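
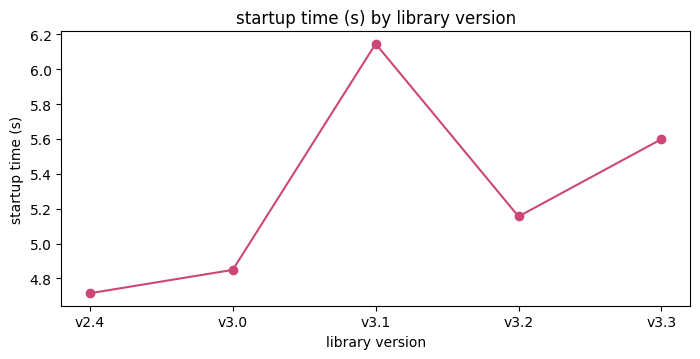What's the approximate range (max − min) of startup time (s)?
≈ 1.4

Max v3.1 ≈ 6.2, min v2.4 ≈ 4.8; range ≈ 1.4.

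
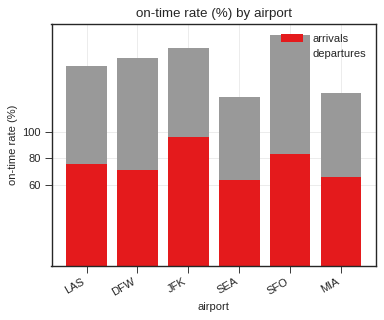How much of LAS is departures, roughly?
≈ 60

departures top ≈ 140, bottom ≈ 80; segment ≈ 60.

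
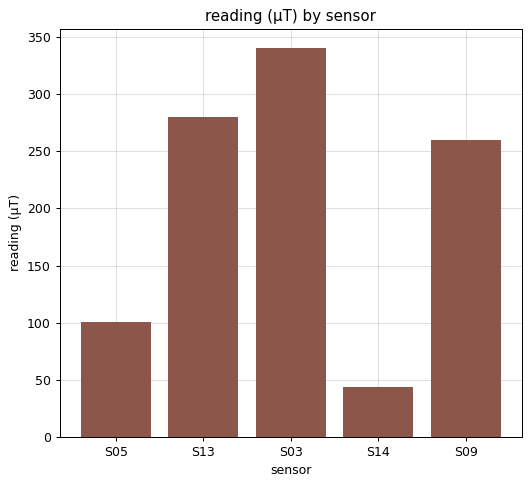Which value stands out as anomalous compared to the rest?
S14

S14 ≈ 50; the rest sit between ≈ 100 and ≈ 350.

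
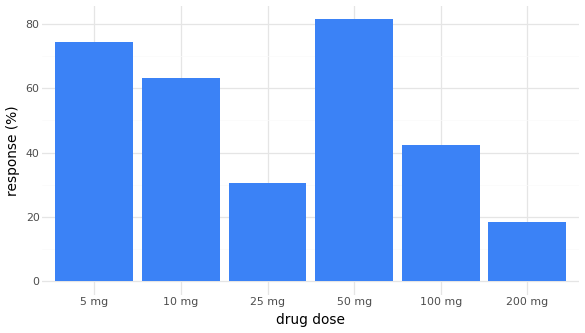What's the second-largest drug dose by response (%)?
Top 3: 50 mg ≈ 80, 5 mg ≈ 70, 10 mg ≈ 60.

5 mg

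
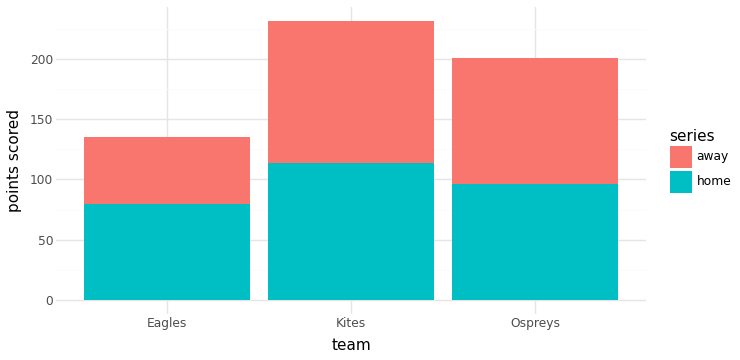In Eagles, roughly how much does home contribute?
≈ 80

home top ≈ 80, bottom ≈ 0; segment ≈ 80.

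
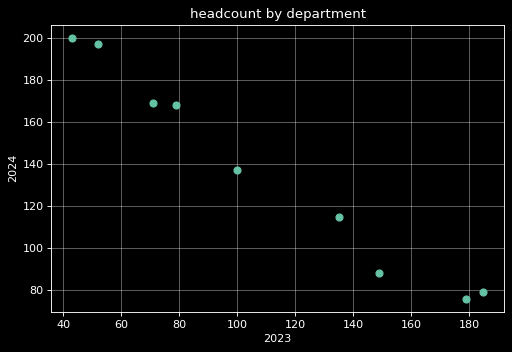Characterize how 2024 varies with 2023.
negative, strong

Points are negatively correlated; strong (|r| ≈ 1.0).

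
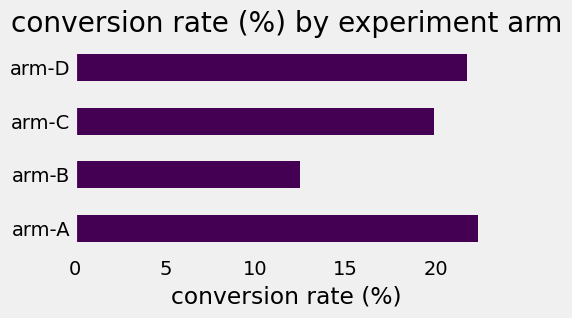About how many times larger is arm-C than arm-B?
arm-C ≈ 20, arm-B ≈ 12; 20/12 ≈ 1.67.

≈ 1.67×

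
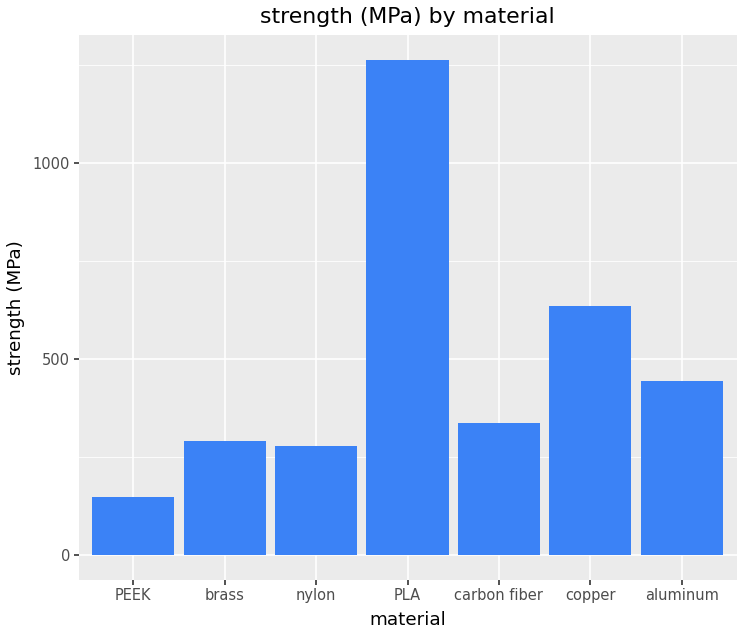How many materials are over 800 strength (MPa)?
1

Above 800: PLA.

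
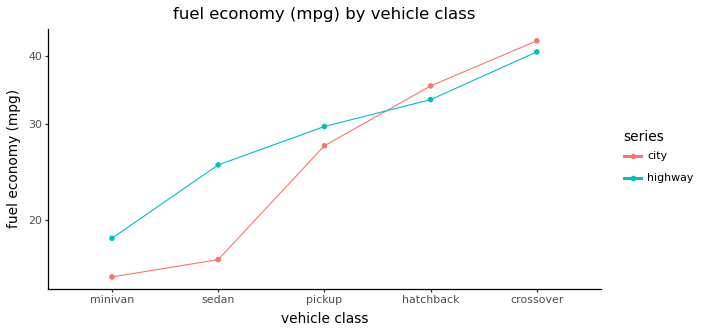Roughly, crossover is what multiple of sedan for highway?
crossover ≈ 40, sedan ≈ 25; 40/25 ≈ 1.6.

≈ 1.6×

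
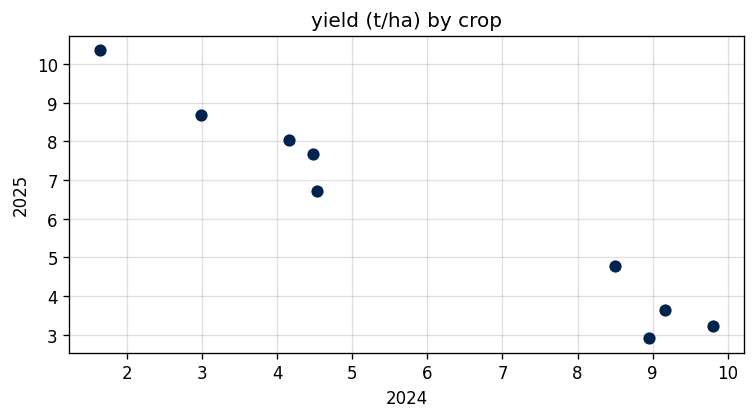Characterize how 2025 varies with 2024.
Points are negatively correlated; strong (|r| ≈ 1.0).

negative, strong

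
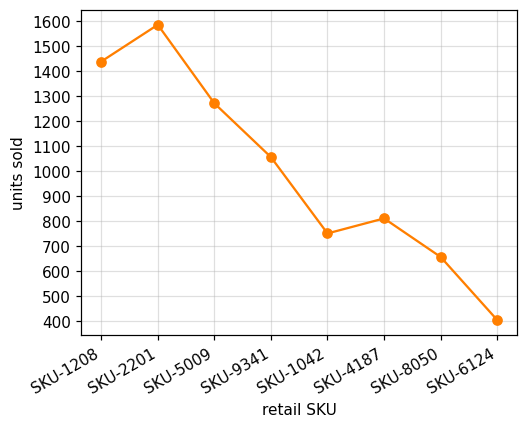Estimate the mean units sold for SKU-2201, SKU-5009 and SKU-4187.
≈ 1233

(1600 + 1300 + 800) / 3 ≈ 1233.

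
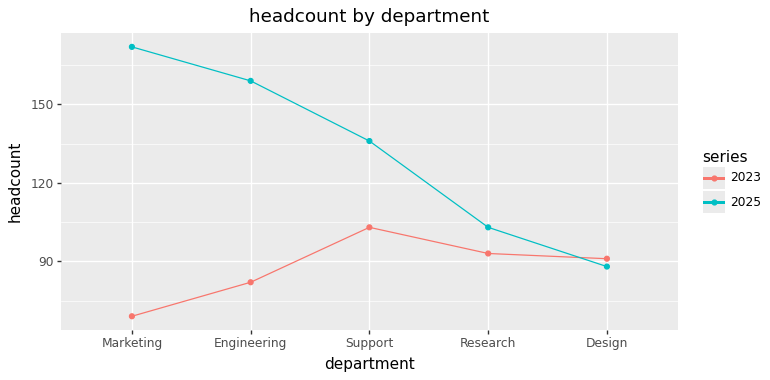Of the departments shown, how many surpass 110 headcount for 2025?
3

Above 110: Marketing, Engineering, Support.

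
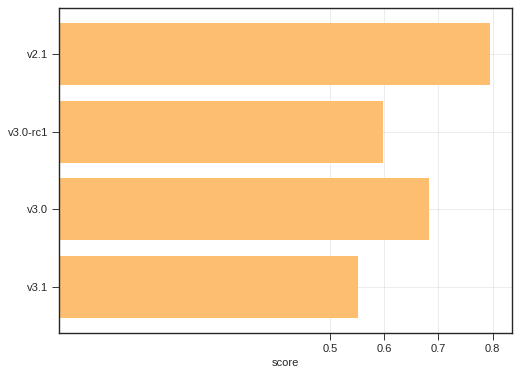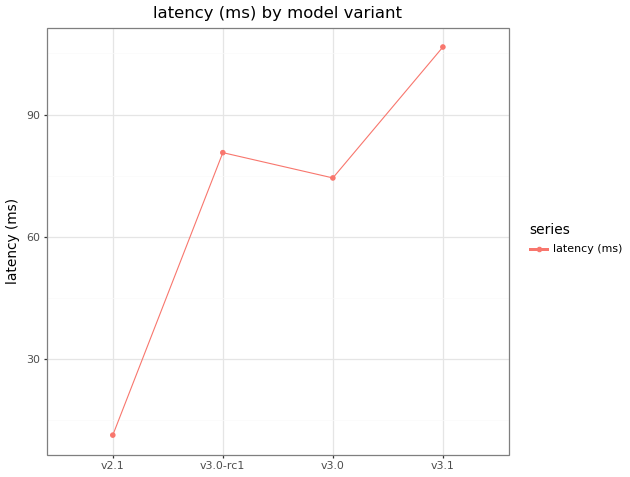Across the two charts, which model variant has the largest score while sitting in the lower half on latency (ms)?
v2.1

Chart 2 median latency (ms) ≈ 80; below-median model variants: v2.1, v3.0. Among those, v2.1 has the highest score (≈ 0.8).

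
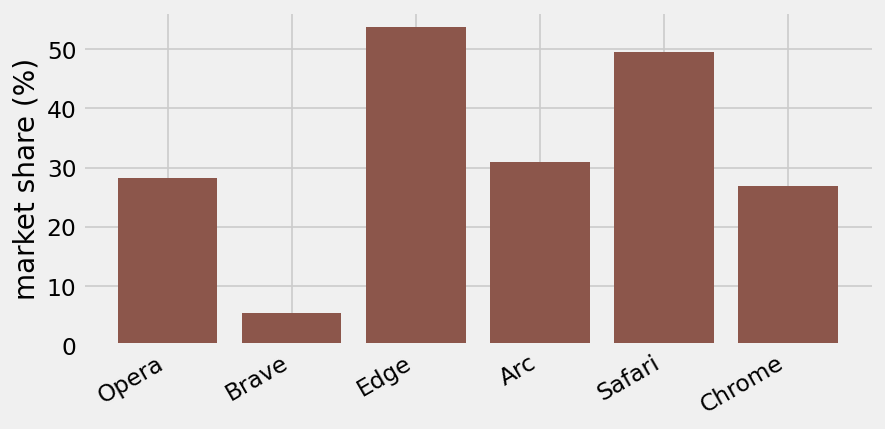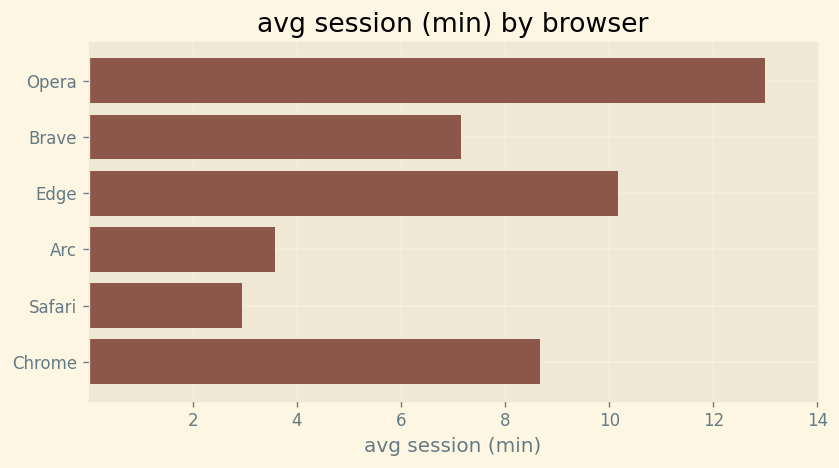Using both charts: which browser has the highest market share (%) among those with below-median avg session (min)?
Chart 2 median avg session (min) ≈ 8; below-median browsers: Brave, Arc, Safari. Among those, Safari has the highest market share (%) (≈ 50).

Safari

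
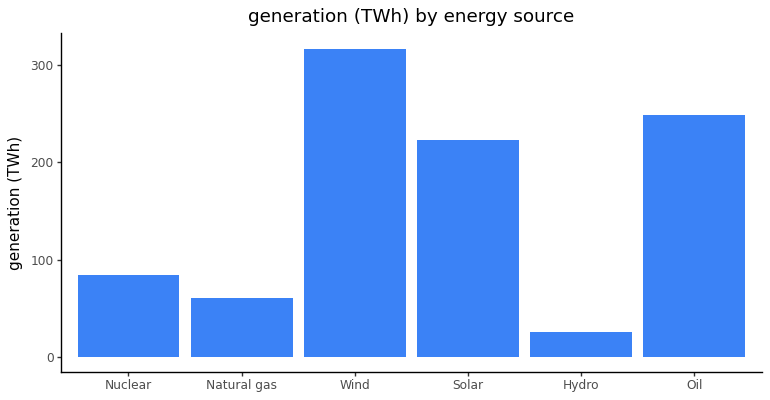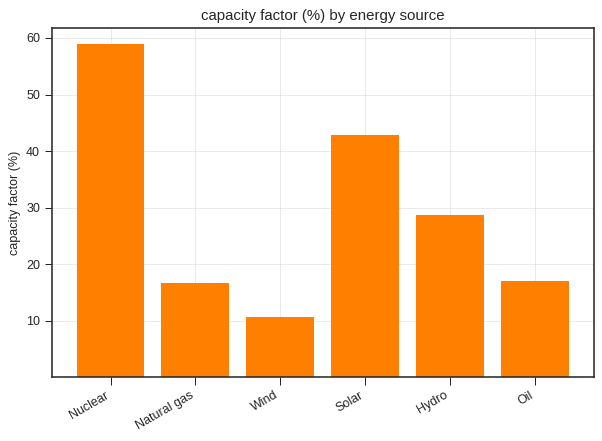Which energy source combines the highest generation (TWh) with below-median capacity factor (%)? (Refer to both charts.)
Wind

Chart 2 median capacity factor (%) ≈ 20; below-median energy sources: Natural gas, Wind, Oil. Among those, Wind has the highest generation (TWh) (≈ 300).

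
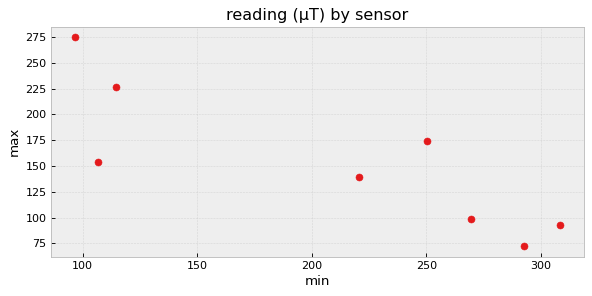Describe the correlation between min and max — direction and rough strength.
negative, strong

Points are negatively correlated; strong (|r| ≈ 0.8).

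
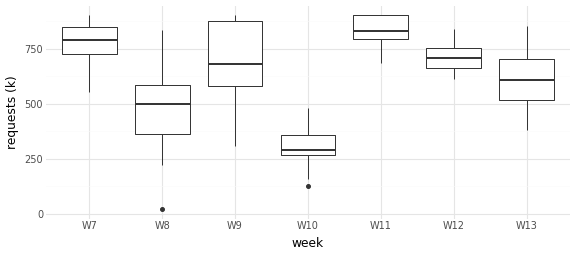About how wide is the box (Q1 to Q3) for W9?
Q3 ≈ 850, Q1 ≈ 600; IQR ≈ 250.

≈ 250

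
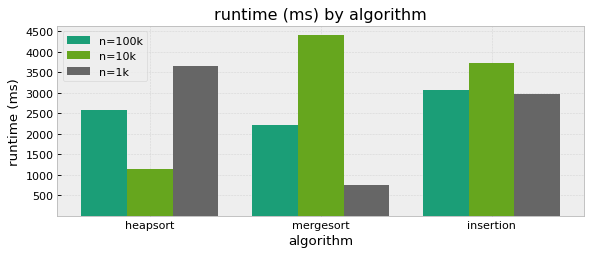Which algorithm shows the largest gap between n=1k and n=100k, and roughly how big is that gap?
mergesort: n=1k ≈ 500, n=100k ≈ 2000 → gap ≈ 1500. Next-largest (heapsort) is only ≈ 1000.

mergesort, ≈ 1500 ms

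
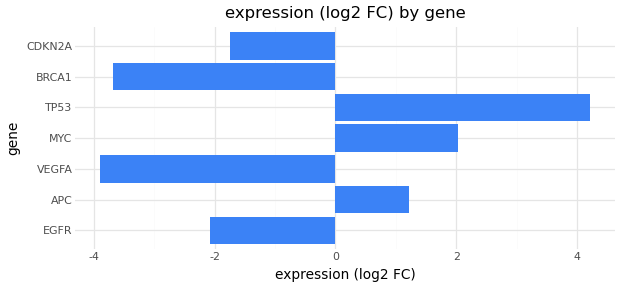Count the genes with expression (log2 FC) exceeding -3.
Above -3: EGFR, APC, MYC, TP53, CDKN2A.

5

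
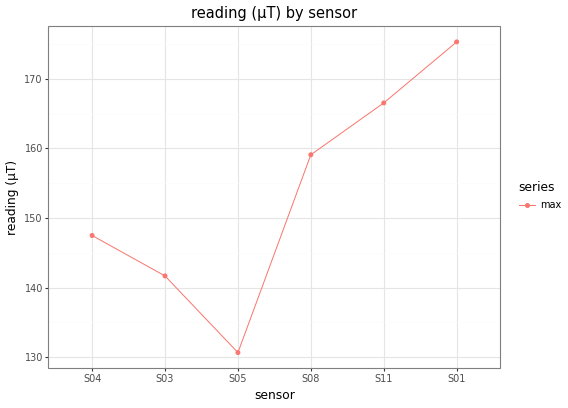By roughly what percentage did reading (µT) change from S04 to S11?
S04 ≈ 145, S11 ≈ 165; (165 − 145) / 145 ≈ +13.8%.

≈ +13.8%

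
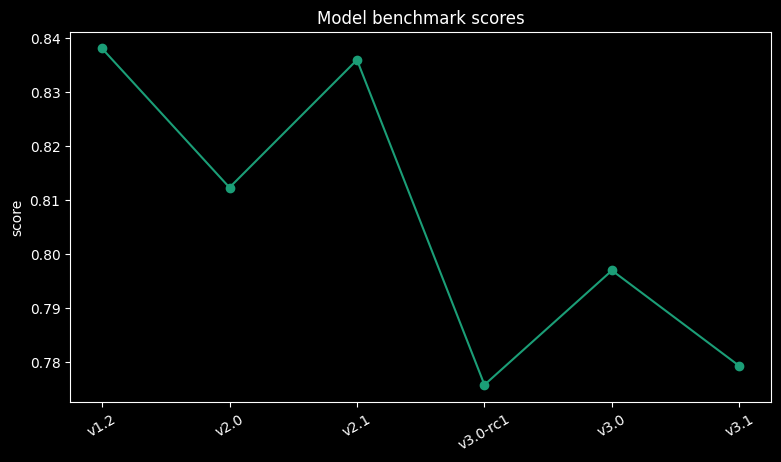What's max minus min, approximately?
≈ 0.06

Max v1.2 ≈ 0.84, min v3.0-rc1 ≈ 0.78; range ≈ 0.06.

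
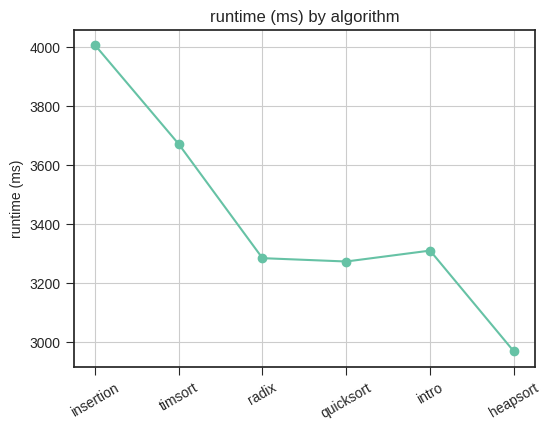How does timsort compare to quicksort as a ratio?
timsort ≈ 3700, quicksort ≈ 3300; 3700/3300 ≈ 1.12.

≈ 1.12×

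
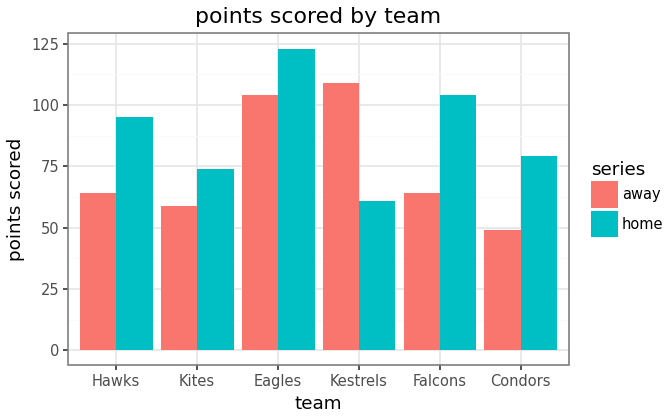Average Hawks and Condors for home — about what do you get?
(100 + 80) / 2 ≈ 90.

≈ 90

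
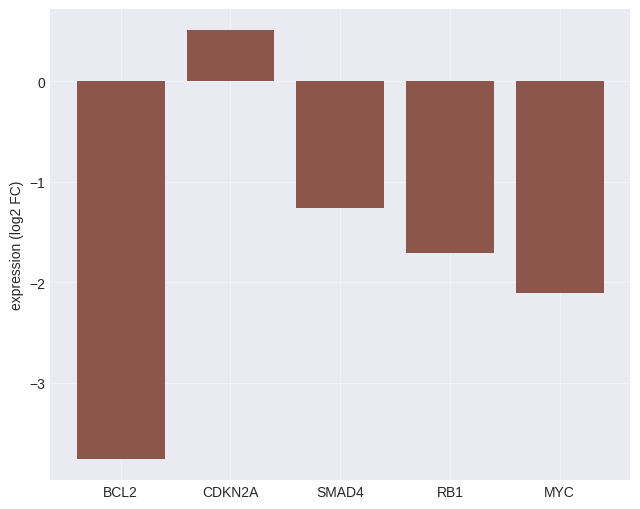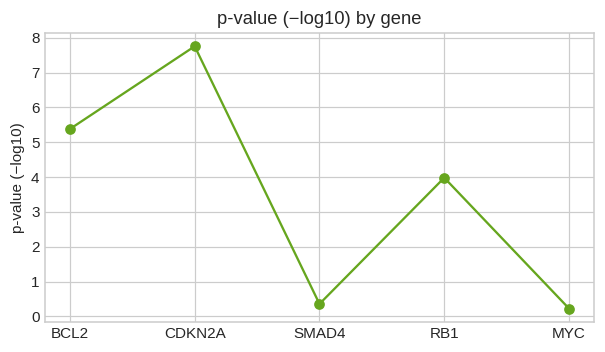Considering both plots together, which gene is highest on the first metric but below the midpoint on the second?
Chart 2 median p-value (−log10) ≈ 4; below-median genes: SMAD4, MYC. Among those, SMAD4 has the highest expression (log2 FC) (≈ -1.25).

SMAD4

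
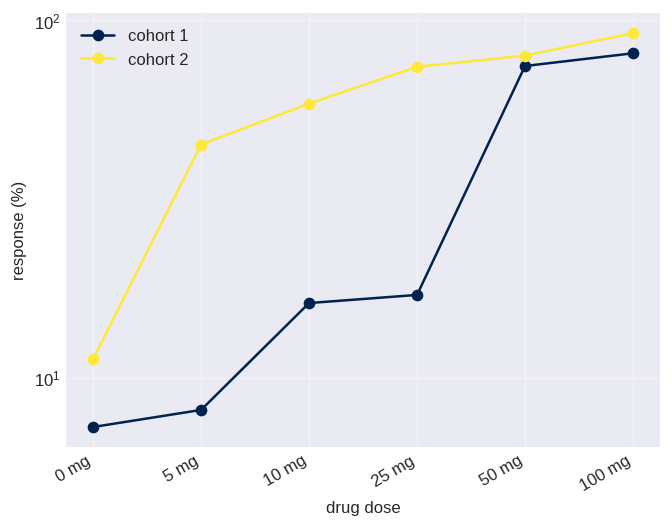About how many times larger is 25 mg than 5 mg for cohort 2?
≈ 1.75×

25 mg ≈ 70, 5 mg ≈ 40; 70/40 ≈ 1.75.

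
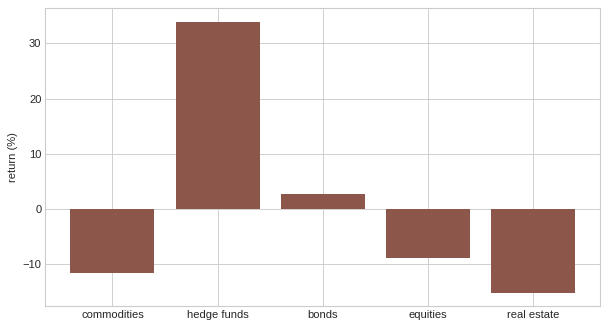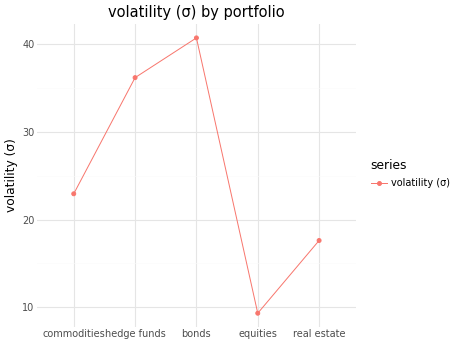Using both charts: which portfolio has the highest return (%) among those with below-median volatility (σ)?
equities

Chart 2 median volatility (σ) ≈ 25; below-median portfolios: equities, real estate. Among those, equities has the highest return (%) (≈ -10).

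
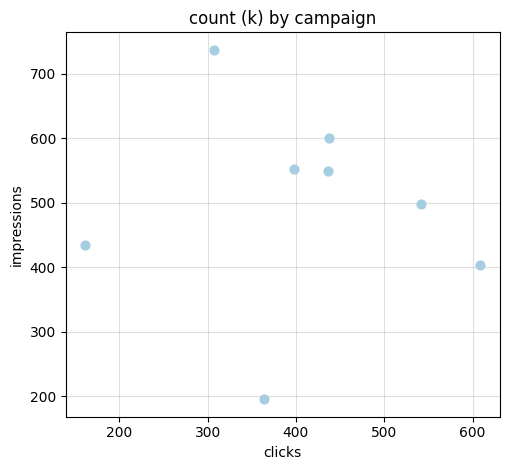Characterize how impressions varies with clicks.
Points are roughly uncorrelated; weak (|r| ≈ 0.1).

no clear correlation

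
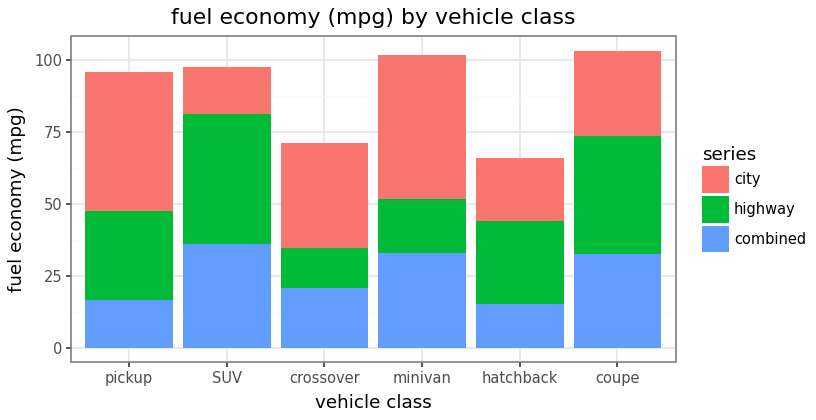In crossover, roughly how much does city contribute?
≈ 40

city top ≈ 70, bottom ≈ 30; segment ≈ 40.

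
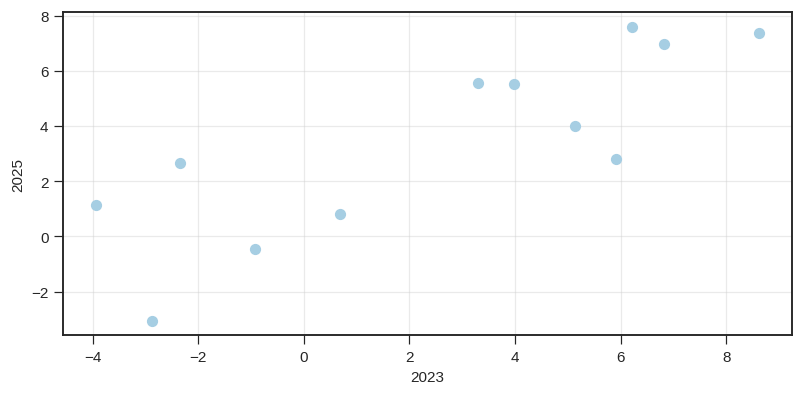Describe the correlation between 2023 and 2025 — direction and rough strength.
positive, strong

Points are positively correlated; strong (|r| ≈ 0.8).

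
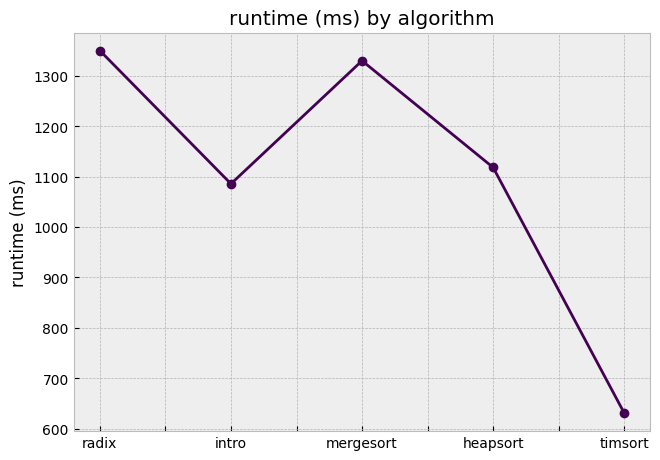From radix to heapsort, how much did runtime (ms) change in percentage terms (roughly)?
≈ -15.4%

radix ≈ 1300, heapsort ≈ 1100; (1100 − 1300) / 1300 ≈ -15.4%.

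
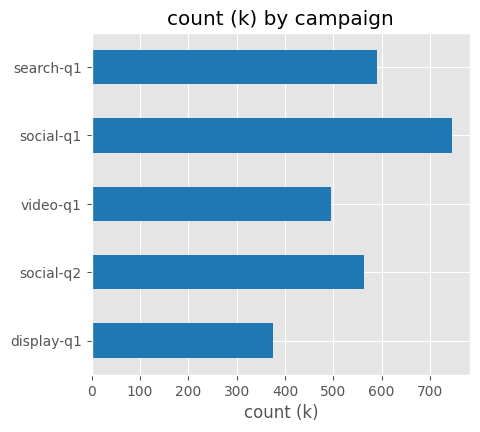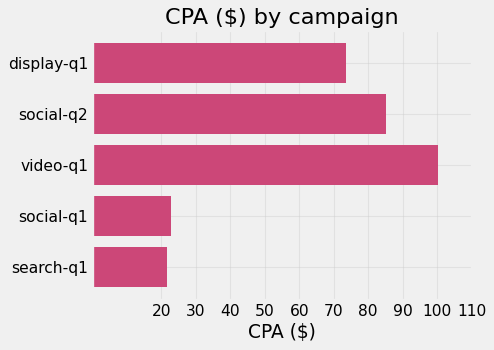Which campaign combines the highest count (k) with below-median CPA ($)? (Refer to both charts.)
Chart 2 median CPA ($) ≈ 70; below-median campaigns: social-q1, search-q1. Among those, social-q1 has the highest count (k) (≈ 700).

social-q1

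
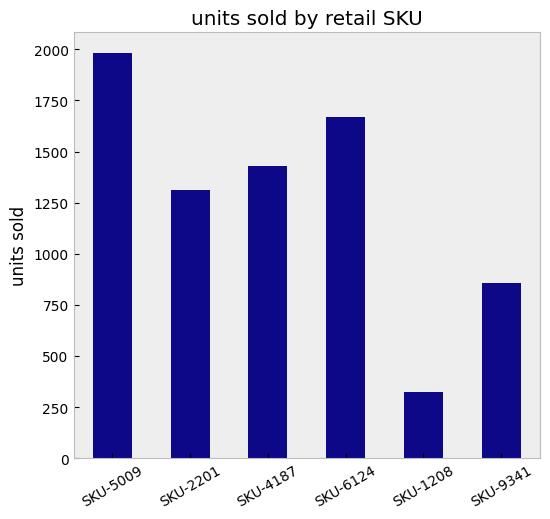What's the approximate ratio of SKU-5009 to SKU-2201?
≈ 1.43×

SKU-5009 ≈ 2000, SKU-2201 ≈ 1400; 2000/1400 ≈ 1.43.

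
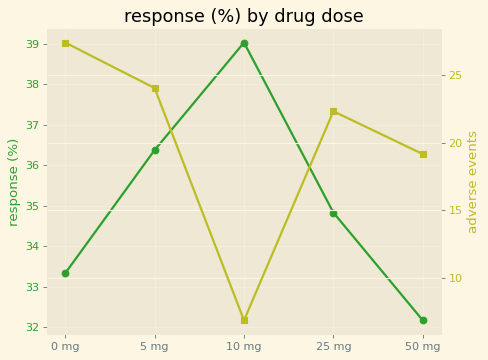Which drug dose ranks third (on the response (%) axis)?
Top 4 (on the response (%) axis): 10 mg ≈ 39, 5 mg ≈ 36, 25 mg ≈ 35, 0 mg ≈ 33.

25 mg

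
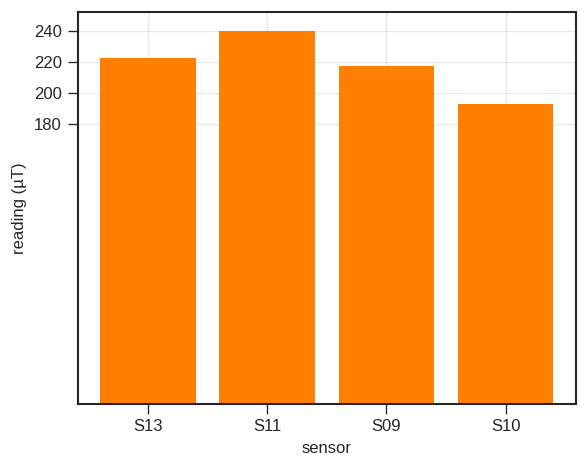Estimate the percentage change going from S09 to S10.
S09 ≈ 220, S10 ≈ 200; (200 − 220) / 220 ≈ -9.1%.

≈ -9.1%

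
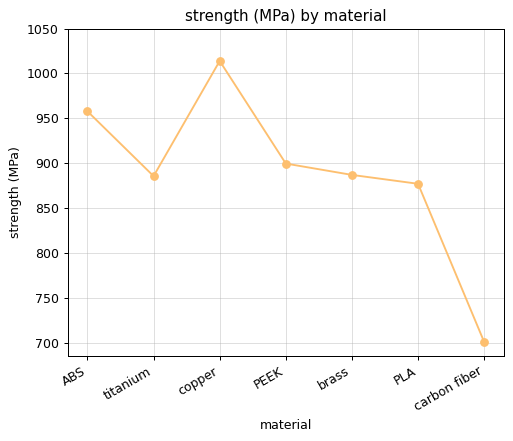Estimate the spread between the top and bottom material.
Max copper ≈ 1000, min carbon fiber ≈ 700; range ≈ 300.

≈ 300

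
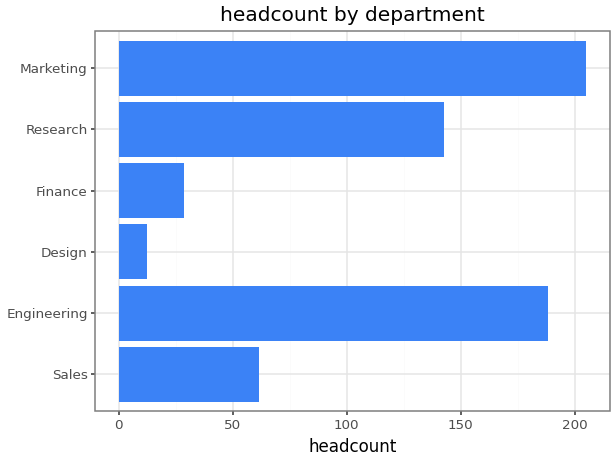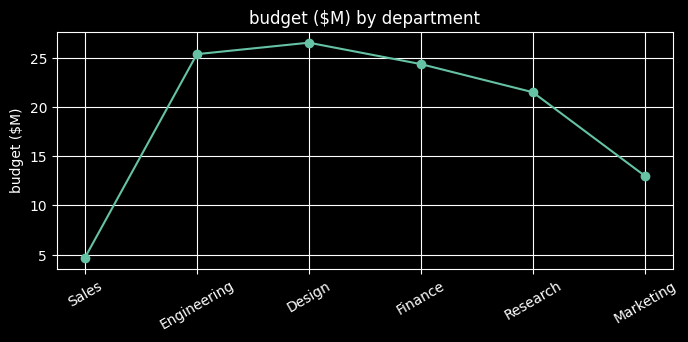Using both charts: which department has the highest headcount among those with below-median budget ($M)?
Marketing

Chart 2 median budget ($M) ≈ 25; below-median departments: Sales, Research, Marketing. Among those, Marketing has the highest headcount (≈ 200).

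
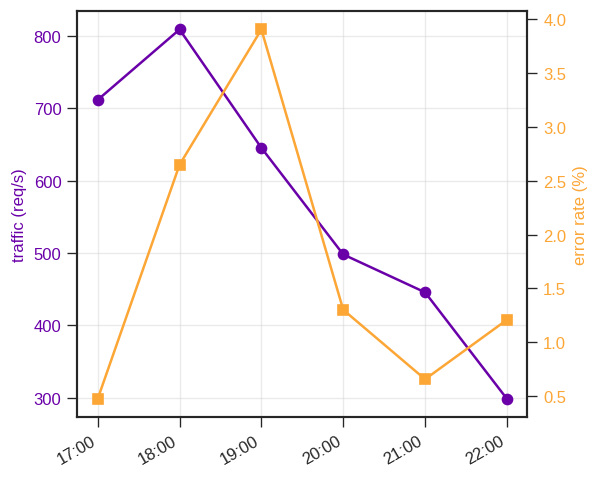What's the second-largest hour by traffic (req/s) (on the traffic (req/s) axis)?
Top 3 (on the traffic (req/s) axis): 18:00 ≈ 800, 17:00 ≈ 700, 19:00 ≈ 650.

17:00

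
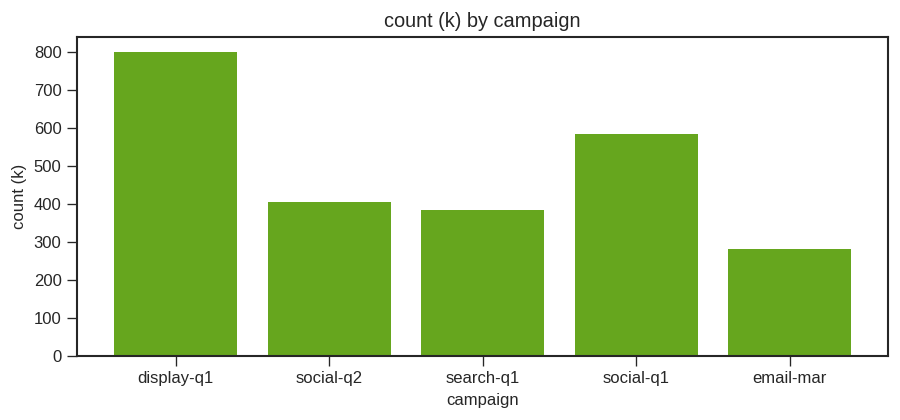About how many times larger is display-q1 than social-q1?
display-q1 ≈ 800, social-q1 ≈ 600; 800/600 ≈ 1.33.

≈ 1.33×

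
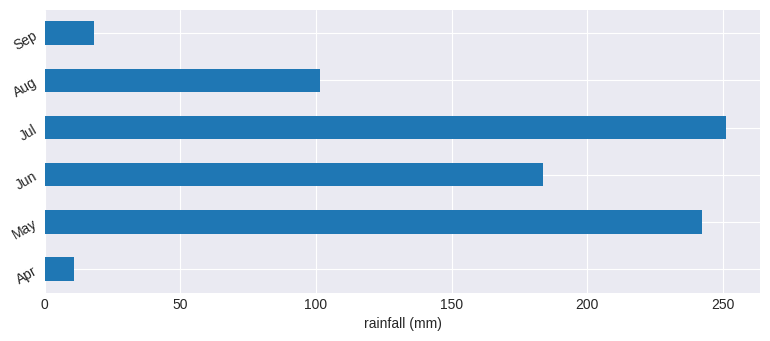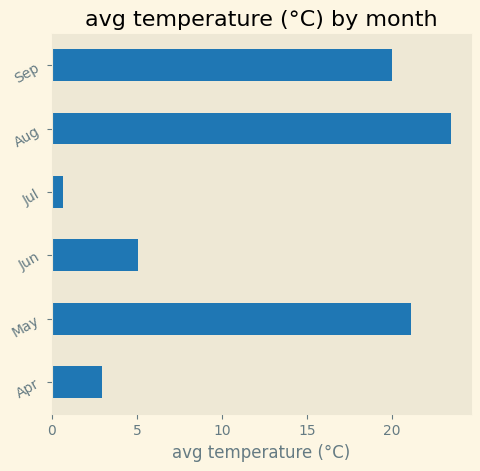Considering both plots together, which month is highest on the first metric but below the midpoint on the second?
Chart 2 median avg temperature (°C) ≈ 15; below-median months: Apr, Jun, Jul. Among those, Jul has the highest rainfall (mm) (≈ 250).

Jul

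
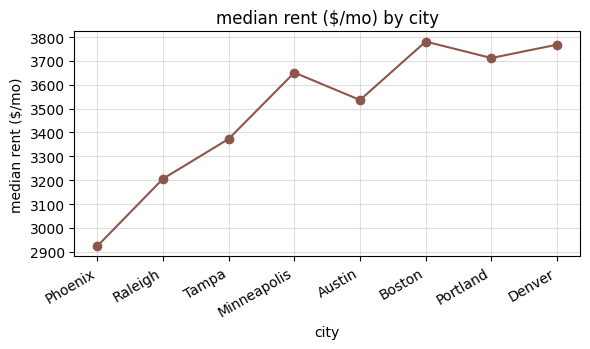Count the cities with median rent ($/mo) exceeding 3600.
4

Above 3600: Minneapolis, Boston, Portland, Denver.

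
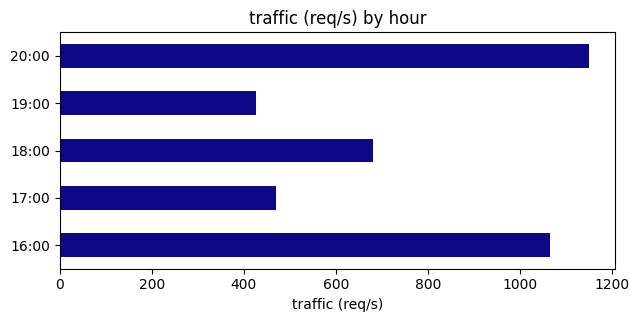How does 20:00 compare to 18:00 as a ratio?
20:00 ≈ 1100, 18:00 ≈ 700; 1100/700 ≈ 1.57.

≈ 1.57×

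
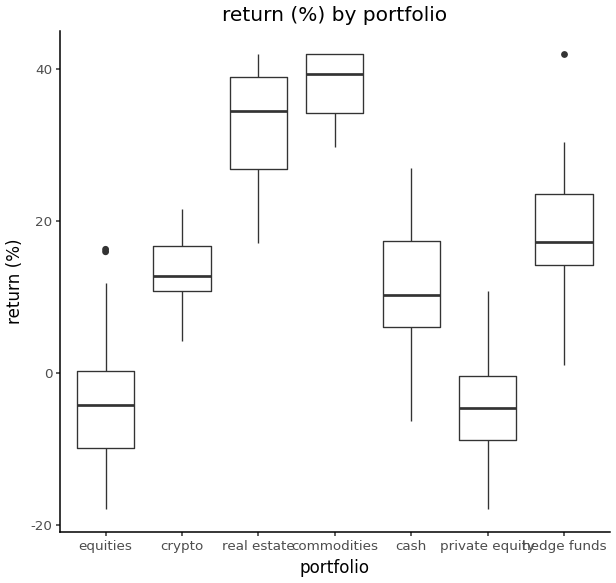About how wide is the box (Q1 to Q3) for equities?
Q3 ≈ 0, Q1 ≈ -10; IQR ≈ 10.

≈ 10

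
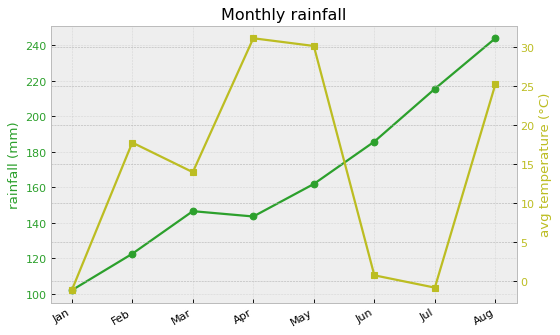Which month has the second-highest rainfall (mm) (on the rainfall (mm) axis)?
Jul

Top 3 (on the rainfall (mm) axis): Aug ≈ 240, Jul ≈ 220, Jun ≈ 180.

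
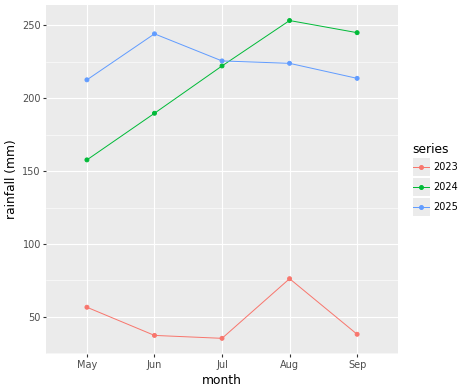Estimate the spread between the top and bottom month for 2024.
≈ 100

Max Aug ≈ 260, min May ≈ 160; range ≈ 100.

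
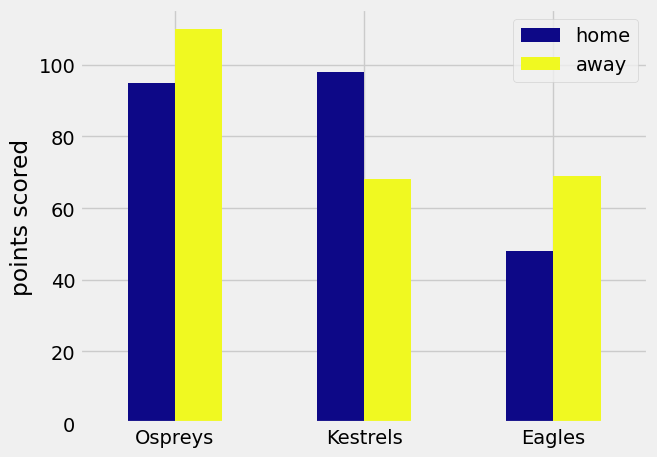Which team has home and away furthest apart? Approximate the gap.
Kestrels, ≈ 30

Kestrels: home ≈ 100, away ≈ 70 → gap ≈ 30. Next-largest (Eagles) is only ≈ 20.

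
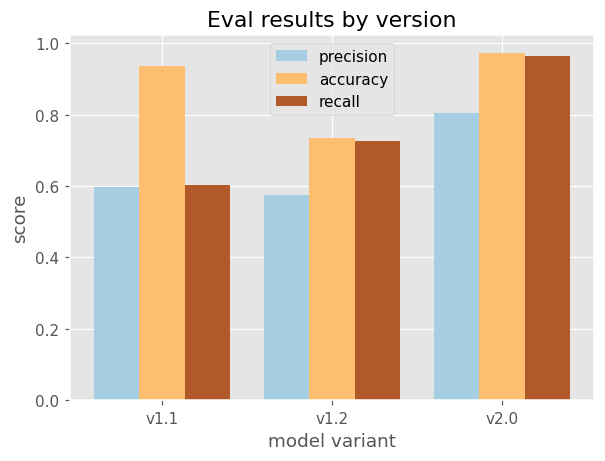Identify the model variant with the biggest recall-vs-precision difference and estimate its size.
v2.0, ≈ 0.2

v2.0: recall ≈ 1.0, precision ≈ 0.8 → gap ≈ 0.2. Next-largest (v1.2) is only ≈ 0.1.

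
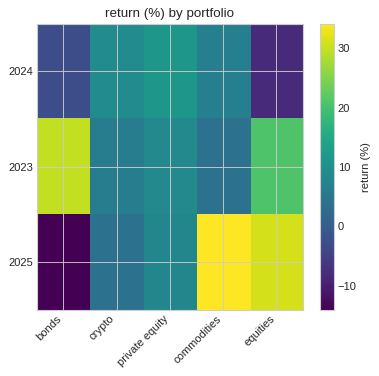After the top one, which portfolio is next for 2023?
equities

Top 3 for 2023: bonds ≈ 30, equities ≈ 20, private equity ≈ 10.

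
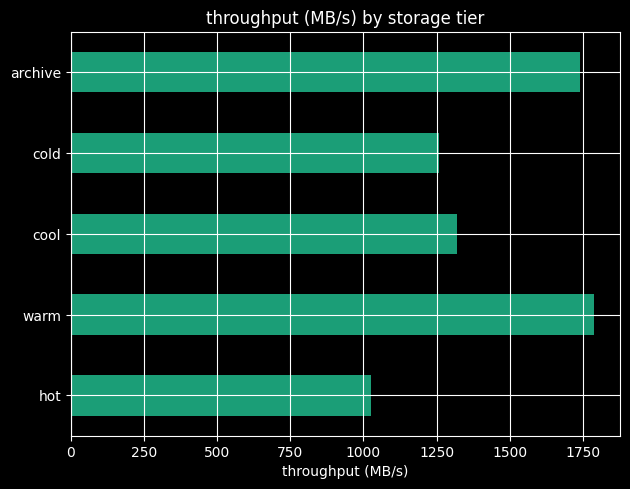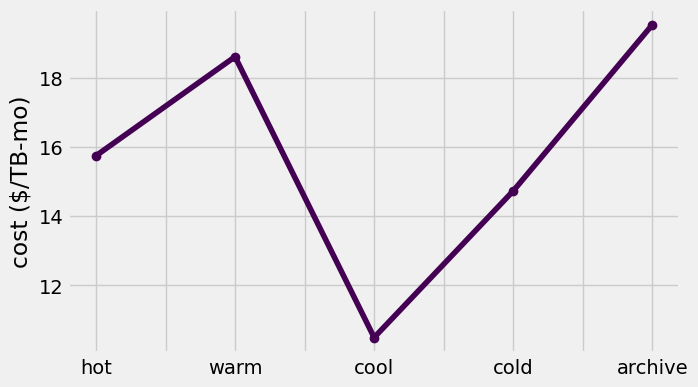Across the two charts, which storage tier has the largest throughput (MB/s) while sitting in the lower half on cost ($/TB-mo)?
cool

Chart 2 median cost ($/TB-mo) ≈ 16; below-median storage tiers: cool, cold. Among those, cool has the highest throughput (MB/s) (≈ 1400).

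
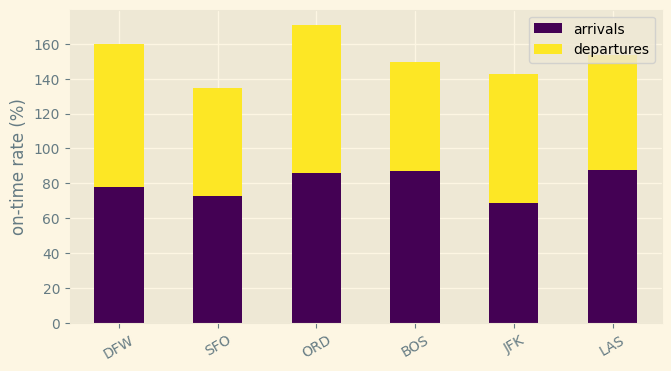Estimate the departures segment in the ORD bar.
≈ 100

departures top ≈ 180, bottom ≈ 80; segment ≈ 100.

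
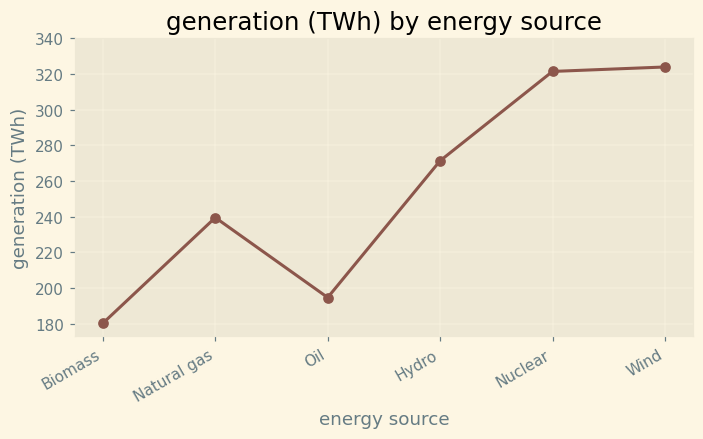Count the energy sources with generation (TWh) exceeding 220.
Above 220: Natural gas, Hydro, Nuclear, Wind.

4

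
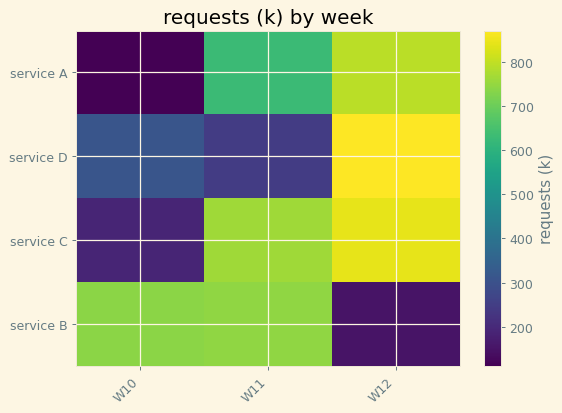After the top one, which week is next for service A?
Top 3 for service A: W12 ≈ 800, W11 ≈ 600, W10 ≈ 100.

W11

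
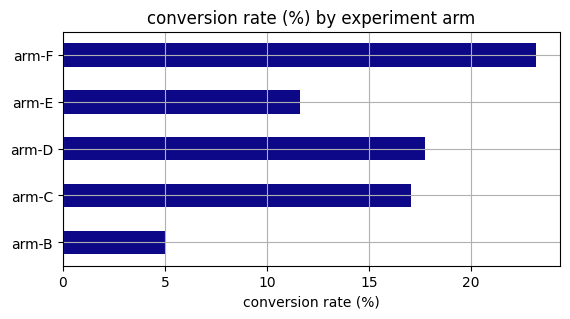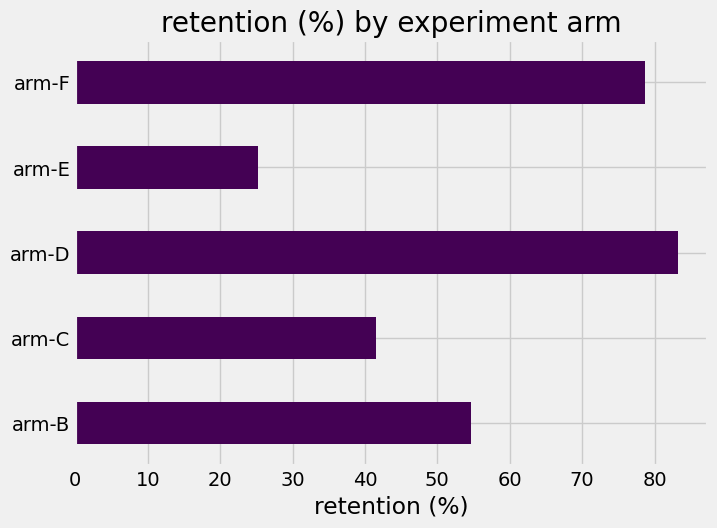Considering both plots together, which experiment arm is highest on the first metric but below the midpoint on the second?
arm-C

Chart 2 median retention (%) ≈ 50; below-median experiment arms: arm-C, arm-E. Among those, arm-C has the highest conversion rate (%) (≈ 15).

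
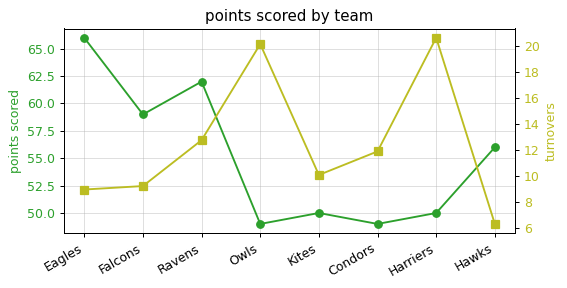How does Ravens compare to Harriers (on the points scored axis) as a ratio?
Ravens ≈ 62, Harriers ≈ 50; 62/50 ≈ 1.24.

≈ 1.24×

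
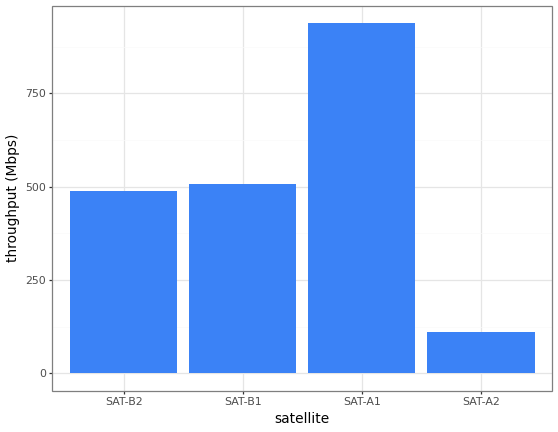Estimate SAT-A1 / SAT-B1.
SAT-A1 ≈ 900, SAT-B1 ≈ 500; 900/500 ≈ 1.8.

≈ 1.8×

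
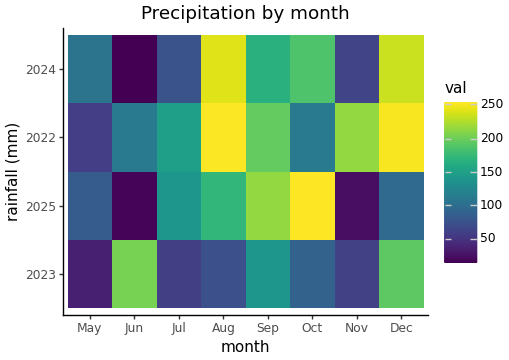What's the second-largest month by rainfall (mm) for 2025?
Top 3 for 2025: Oct ≈ 260, Sep ≈ 220, Aug ≈ 180.

Sep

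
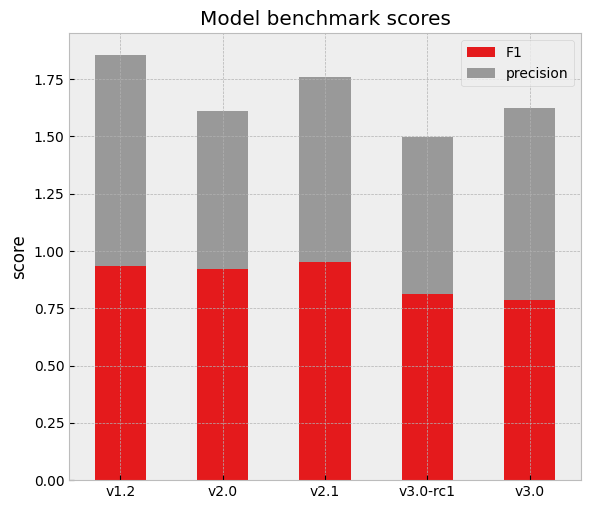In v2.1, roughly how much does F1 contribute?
≈ 1.0

F1 top ≈ 1.0, bottom ≈ 0.0; segment ≈ 1.0.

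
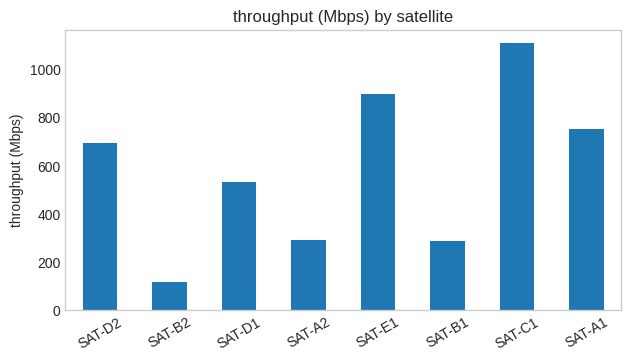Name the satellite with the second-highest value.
Top 3: SAT-C1 ≈ 1100, SAT-E1 ≈ 900, SAT-A1 ≈ 800.

SAT-E1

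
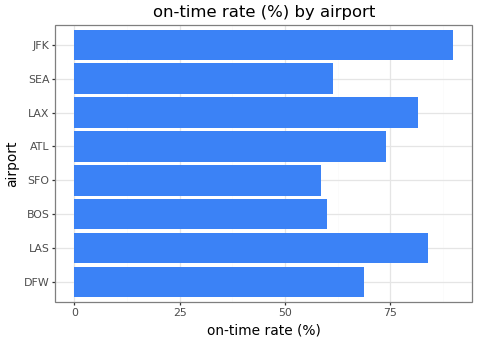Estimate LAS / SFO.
LAS ≈ 80, SFO ≈ 60; 80/60 ≈ 1.33.

≈ 1.33×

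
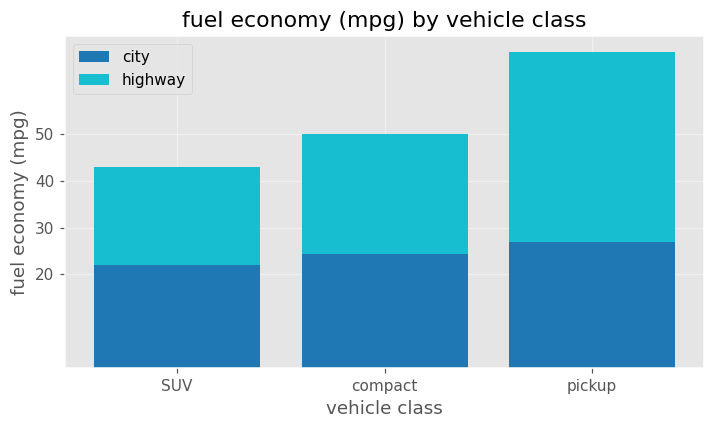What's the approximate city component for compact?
≈ 20

city top ≈ 20, bottom ≈ 0; segment ≈ 20.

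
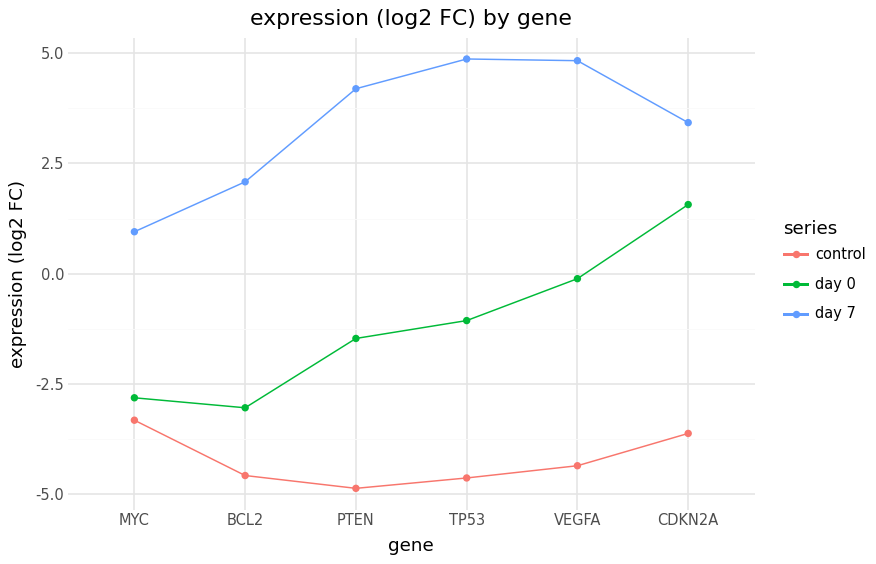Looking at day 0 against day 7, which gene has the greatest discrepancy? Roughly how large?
TP53, ≈ 6 log2 FC

TP53: day 0 ≈ -1, day 7 ≈ 5 → gap ≈ 6. Next-largest (PTEN) is only ≈ 5.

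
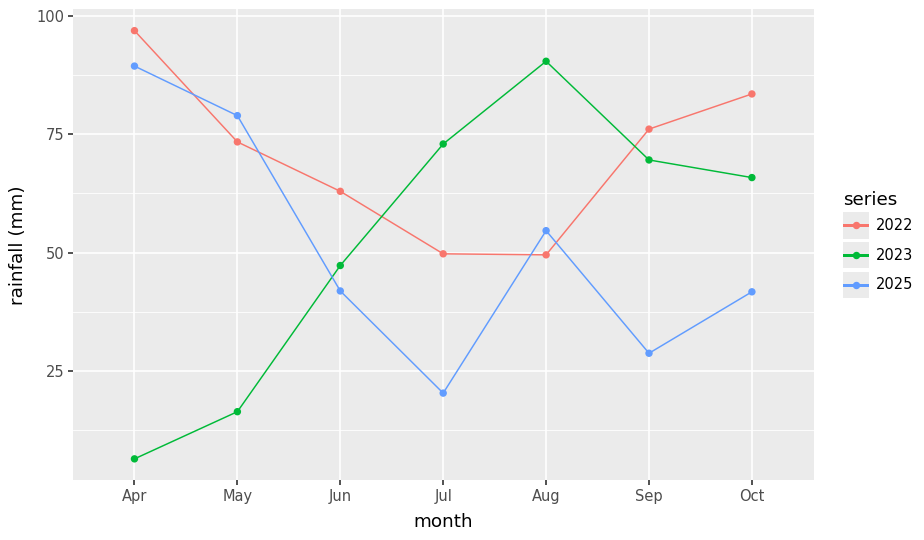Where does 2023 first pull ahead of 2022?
Jul

Jun: 2023 ≈ 50 vs 2022 ≈ 60 (not yet); Jul: 2023 ≈ 70 vs 2022 ≈ 50 (first crossover).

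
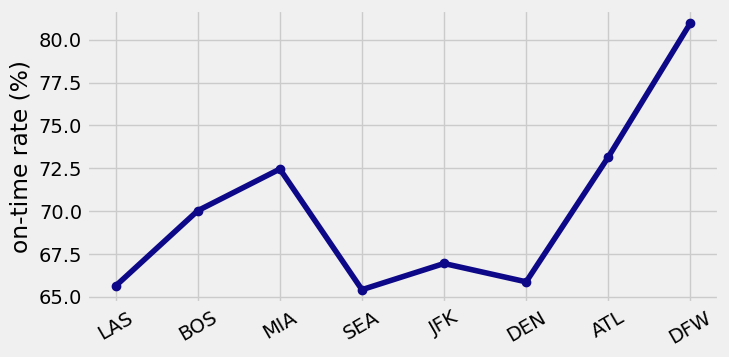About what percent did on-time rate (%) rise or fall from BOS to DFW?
≈ +14.3%

BOS ≈ 70, DFW ≈ 80; (80 − 70) / 70 ≈ +14.3%.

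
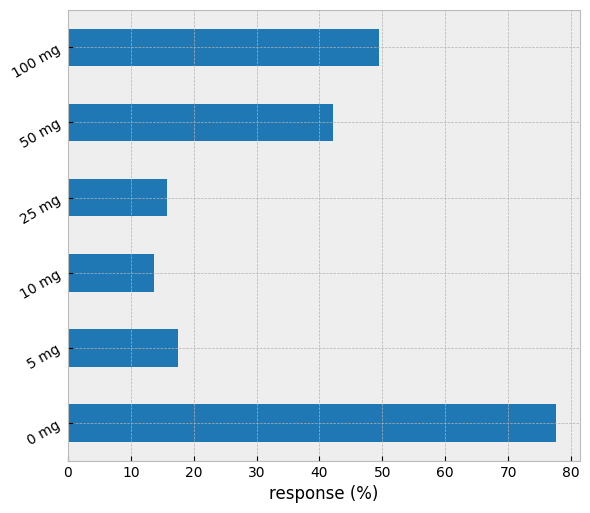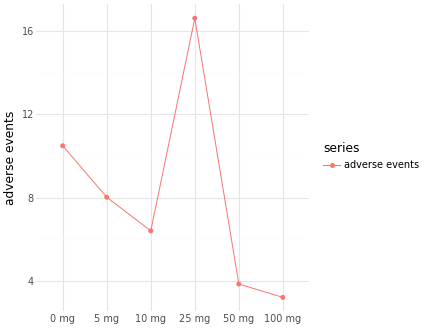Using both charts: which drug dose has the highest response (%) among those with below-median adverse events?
Chart 2 median adverse events ≈ 8; below-median drug doses: 10 mg, 50 mg, 100 mg. Among those, 100 mg has the highest response (%) (≈ 50).

100 mg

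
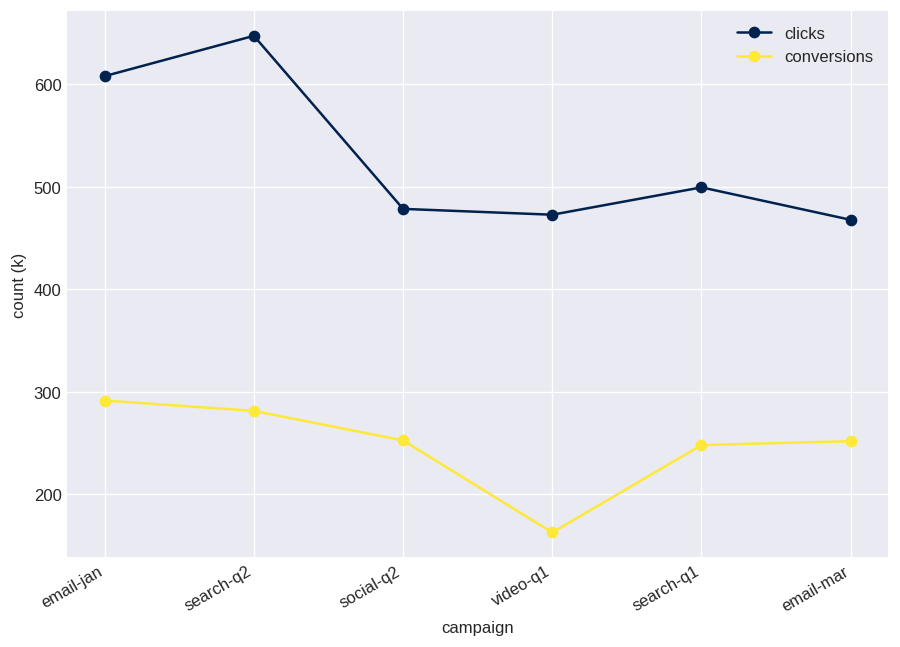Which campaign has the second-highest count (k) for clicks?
Top 3 for clicks: search-q2 ≈ 650, email-jan ≈ 600, search-q1 ≈ 500.

email-jan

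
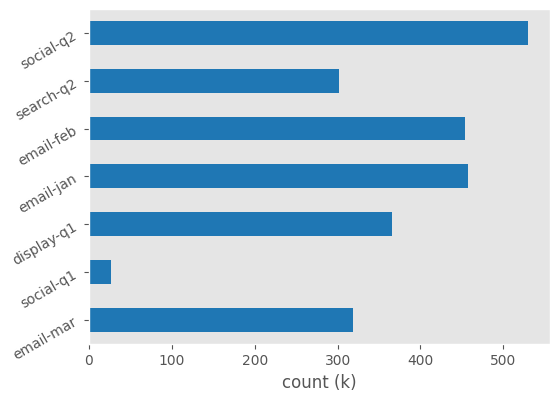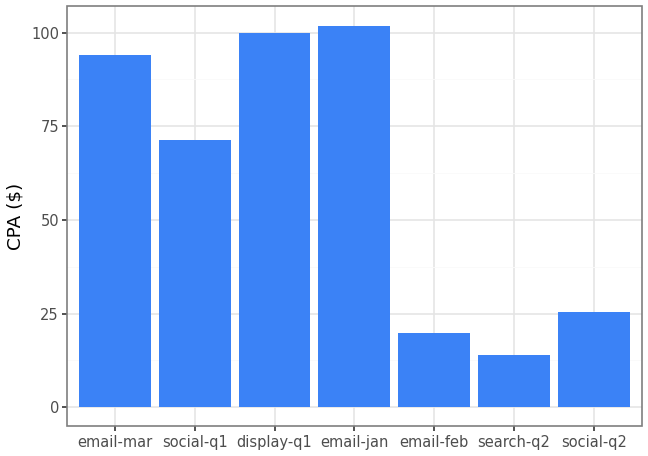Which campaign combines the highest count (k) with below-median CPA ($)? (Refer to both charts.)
social-q2

Chart 2 median CPA ($) ≈ 70; below-median campaigns: email-feb, search-q2, social-q2. Among those, social-q2 has the highest count (k) (≈ 550).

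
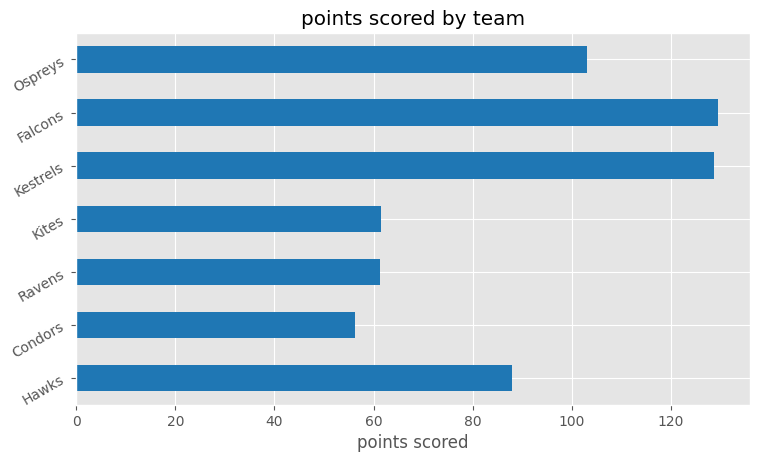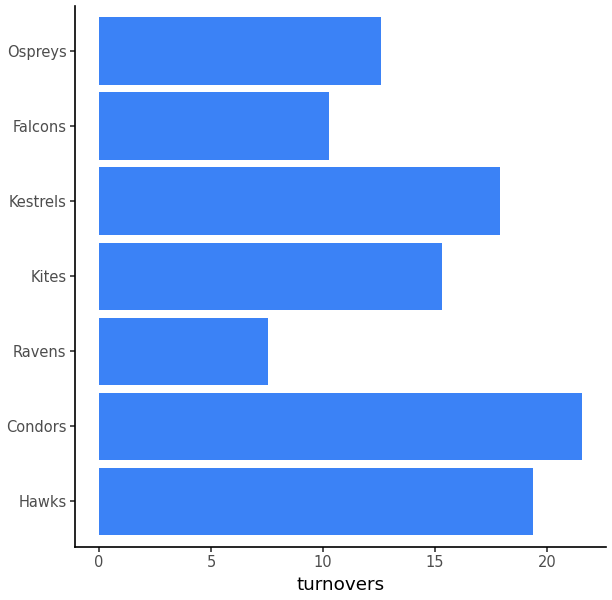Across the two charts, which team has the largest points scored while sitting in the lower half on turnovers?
Falcons

Chart 2 median turnovers ≈ 16; below-median teams: Ravens, Falcons, Ospreys. Among those, Falcons has the highest points scored (≈ 120).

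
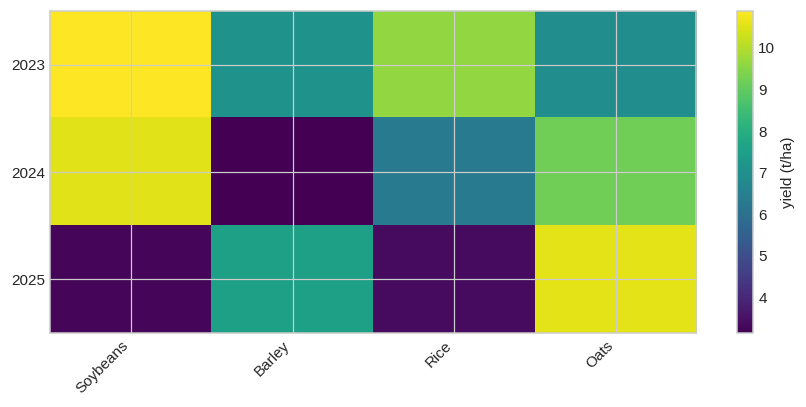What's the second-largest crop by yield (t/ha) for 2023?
Top 3 for 2023: Soybeans ≈ 11, Rice ≈ 10, Barley ≈ 7.

Rice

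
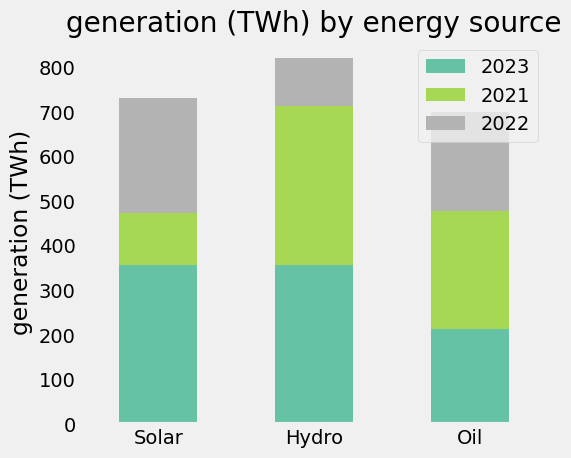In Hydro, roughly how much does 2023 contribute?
≈ 400

2023 top ≈ 400, bottom ≈ 0; segment ≈ 400.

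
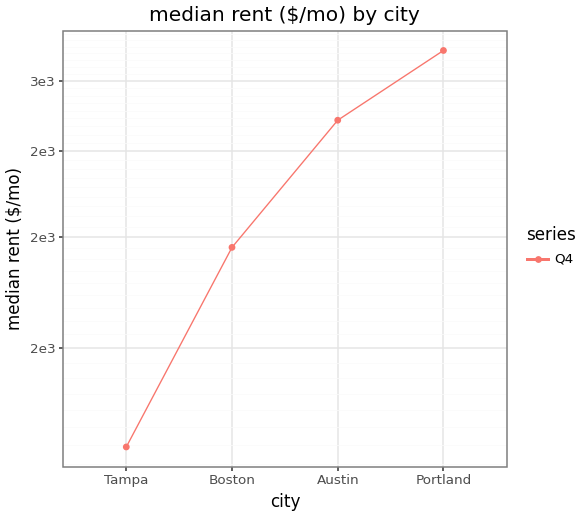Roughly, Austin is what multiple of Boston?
Austin ≈ 2800, Boston ≈ 2000; 2800/2000 ≈ 1.4.

≈ 1.4×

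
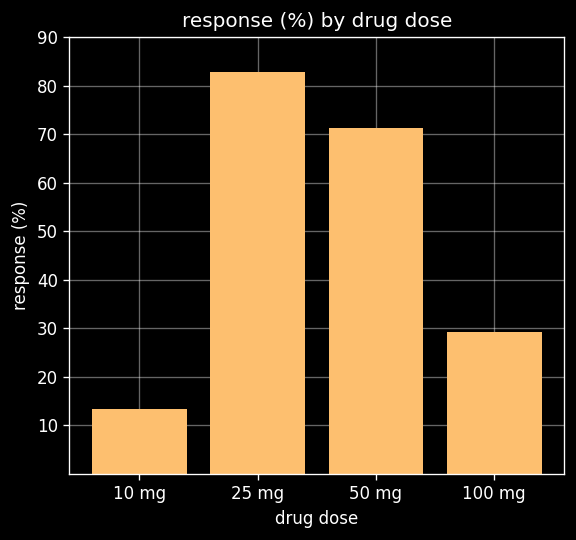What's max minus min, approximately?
≈ 70

Max 25 mg ≈ 80, min 10 mg ≈ 10; range ≈ 70.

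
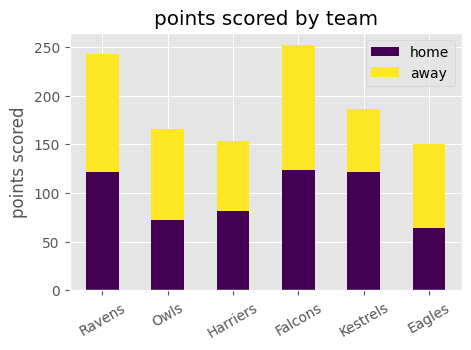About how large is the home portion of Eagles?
home top ≈ 75, bottom ≈ 0; segment ≈ 75.

≈ 75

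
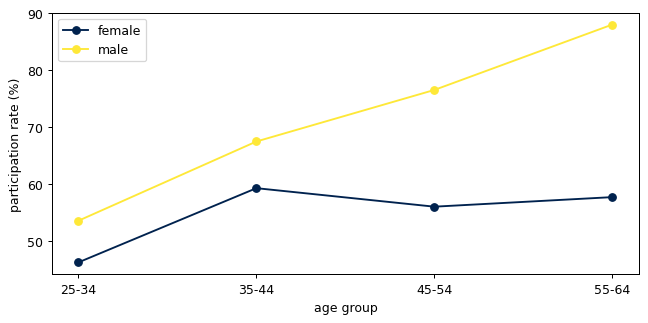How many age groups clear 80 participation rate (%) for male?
1

Above 80: 55-64.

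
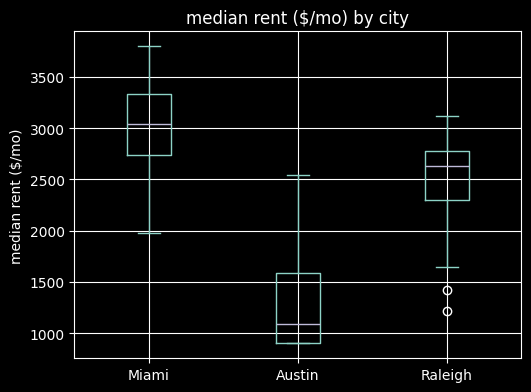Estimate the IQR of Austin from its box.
Q3 ≈ 1600, Q1 ≈ 800; IQR ≈ 800.

≈ 800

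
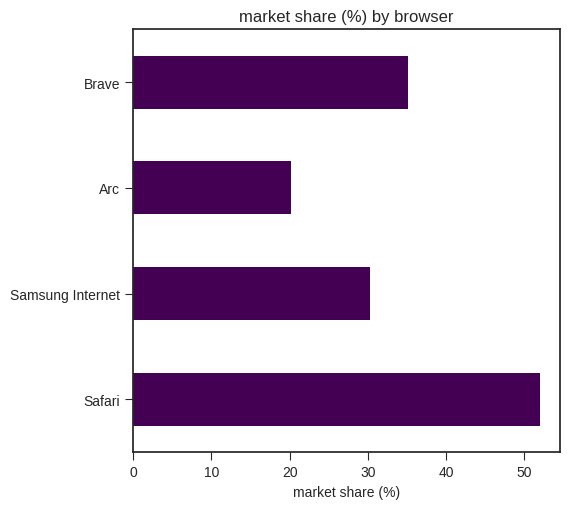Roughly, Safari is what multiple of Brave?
Safari ≈ 50, Brave ≈ 35; 50/35 ≈ 1.43.

≈ 1.43×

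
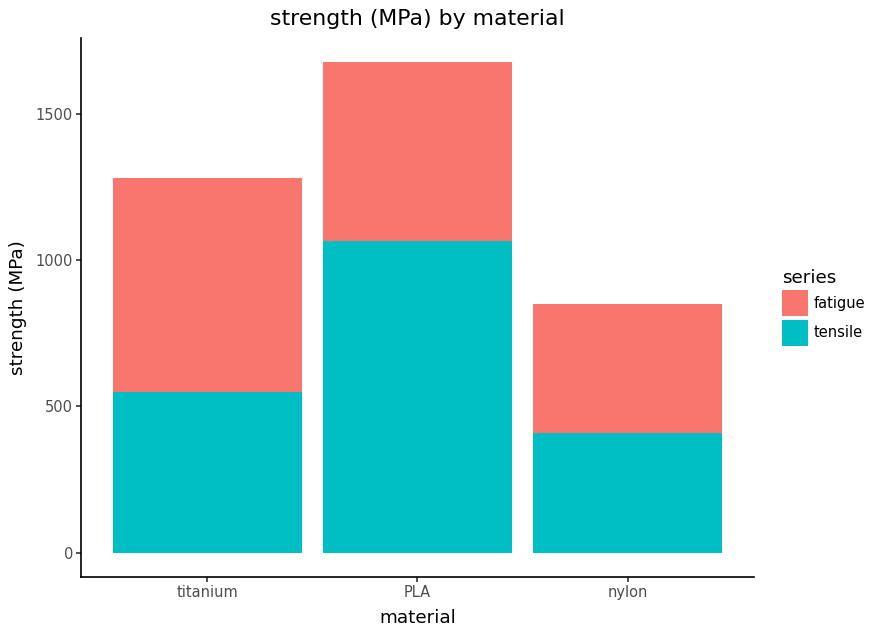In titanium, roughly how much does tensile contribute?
tensile top ≈ 600, bottom ≈ 0; segment ≈ 600.

≈ 600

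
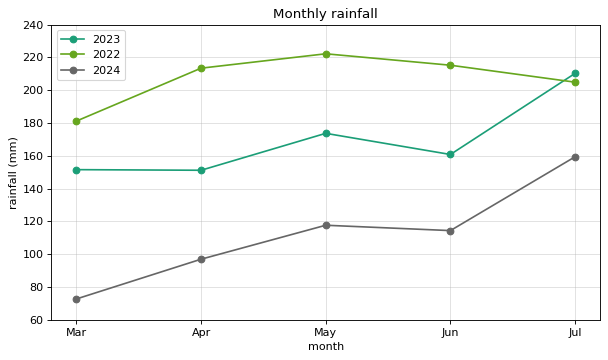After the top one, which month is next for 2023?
Top 3 for 2023: Jul ≈ 220, May ≈ 180, Jun ≈ 160.

May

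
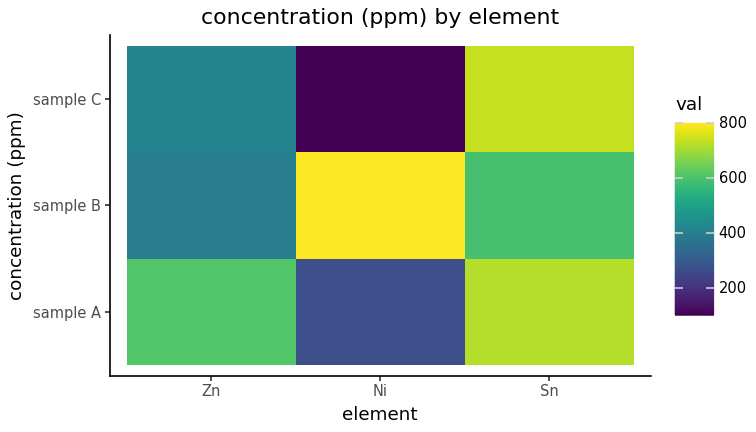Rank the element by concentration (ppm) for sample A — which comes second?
Zn

Top 3 for sample A: Sn ≈ 700, Zn ≈ 600, Ni ≈ 300.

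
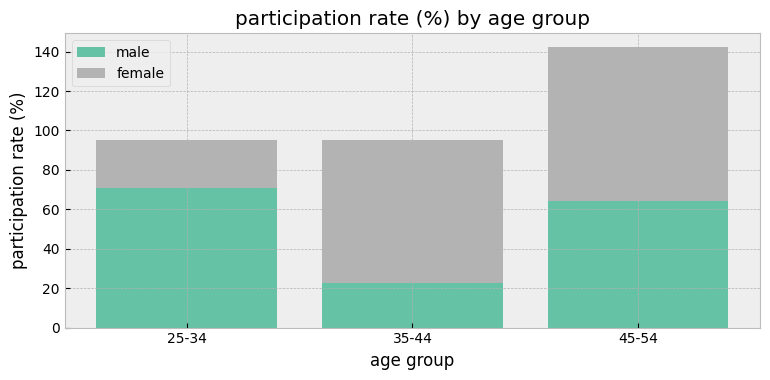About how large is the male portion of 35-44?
≈ 20

male top ≈ 20, bottom ≈ 0; segment ≈ 20.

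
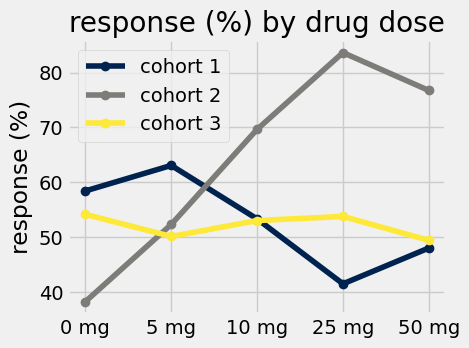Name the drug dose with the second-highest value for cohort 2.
50 mg

Top 3 for cohort 2: 25 mg ≈ 85, 50 mg ≈ 75, 10 mg ≈ 70.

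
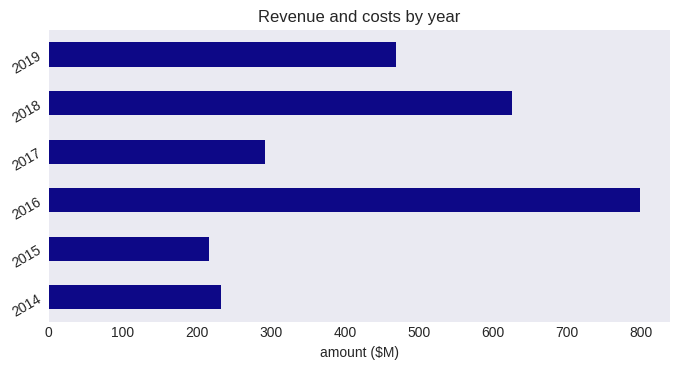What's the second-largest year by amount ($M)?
2018

Top 3: 2016 ≈ 800, 2018 ≈ 600, 2019 ≈ 500.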